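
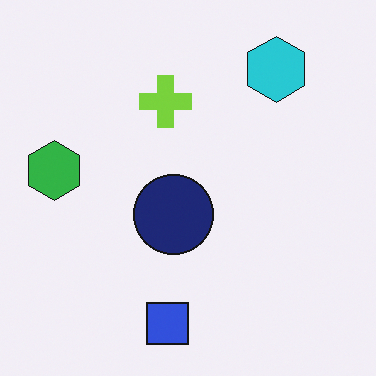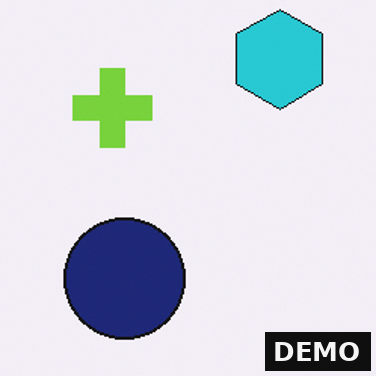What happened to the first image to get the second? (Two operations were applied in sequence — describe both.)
This is the original image cropped slightly and scaled back up, then watermarked with the text "DEMO" in the lower-right corner.

The visible shapes are larger and the field of view is narrower; shapes near the original edges may be partly or wholly outside the frame — a crop-and-rescale. A dark label reading "DEMO" appears in the lower-right corner.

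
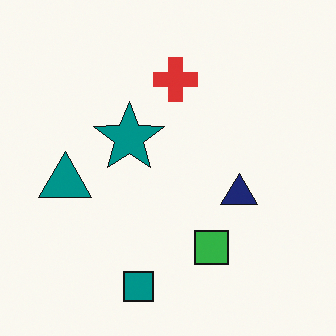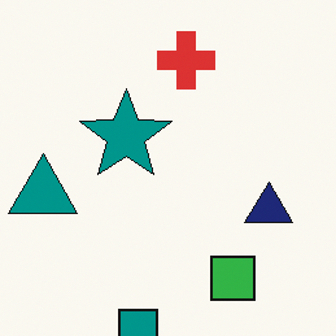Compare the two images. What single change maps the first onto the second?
It was cropped slightly and scaled back up.

The visible shapes are larger and the field of view is narrower; shapes near the original edges may be partly or wholly outside the frame — a crop-and-rescale.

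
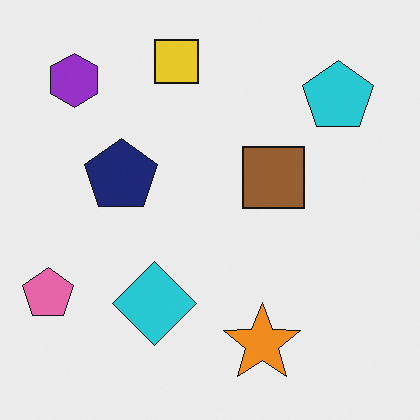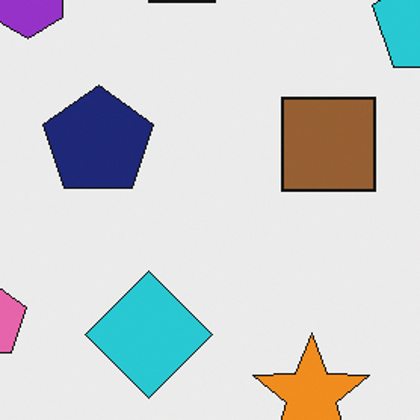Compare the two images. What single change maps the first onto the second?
Cropped to a modestly smaller region and rescaled.

The visible shapes are larger and the field of view is narrower; shapes near the original edges may be partly or wholly outside the frame — a crop-and-rescale.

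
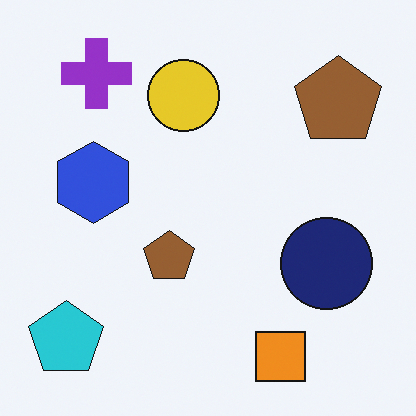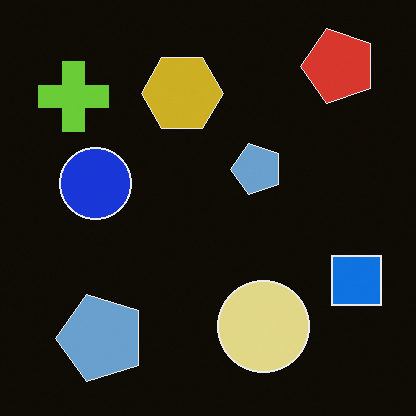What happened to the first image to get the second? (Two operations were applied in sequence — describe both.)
The second image is the first transposed (reflected across the top-left ↔ bottom-right diagonal), then color-inverted (negative).

Shapes have swapped their row and column positions — what was in the top-right is now in the bottom-left — a diagonal reflection. The light background has become dark and every shape's color is its complement — a photographic negative.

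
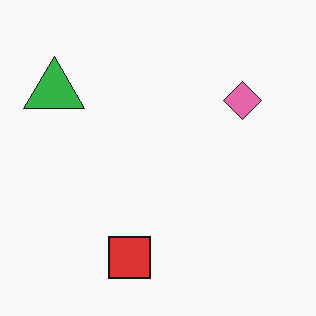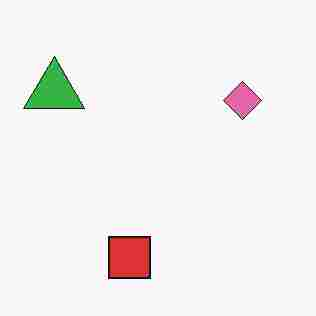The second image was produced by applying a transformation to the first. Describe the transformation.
The transformation is: heavily JPEG-compressed with obvious blocking artifacts.

Blocky 8×8 compression artifacts appear around shape edges and the flat background shows ringing — characteristic JPEG degradation.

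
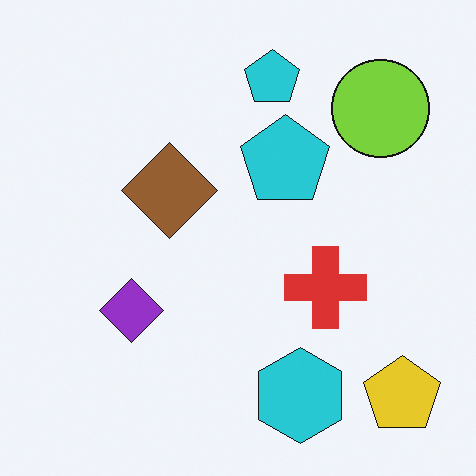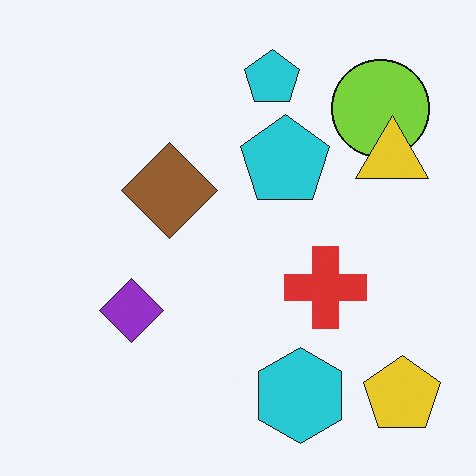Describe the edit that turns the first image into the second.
The transformation is: overlaid with an additional yellow triangle.

A yellow triangle appears in the second image that is absent from the first.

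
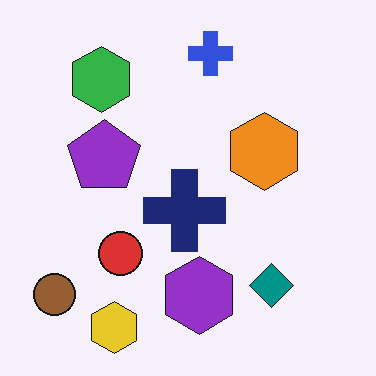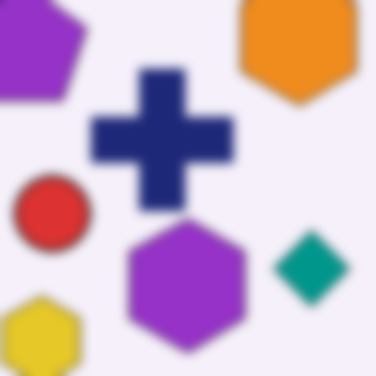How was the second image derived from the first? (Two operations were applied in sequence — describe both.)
The image was cropped tightly and scaled back up, then heavily blurred.

The visible shapes are larger and the field of view is narrower; shapes near the original edges may be partly or wholly outside the frame — a crop-and-rescale. Shape edges and outlines are uniformly softened across the whole image.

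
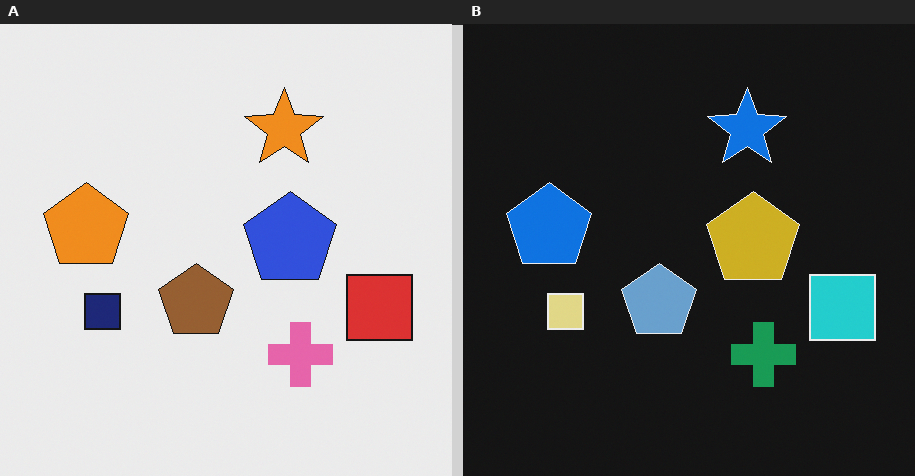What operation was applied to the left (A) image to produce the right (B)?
It was color-inverted (negative).

The light background has become dark and every shape's color is its complement — a photographic negative.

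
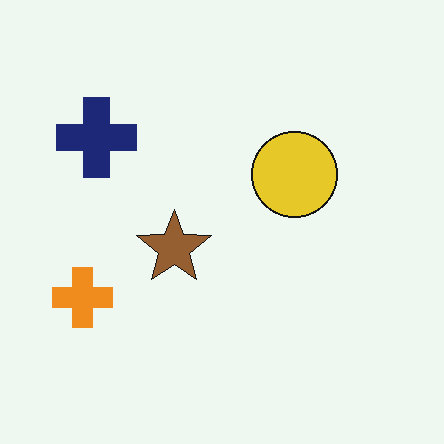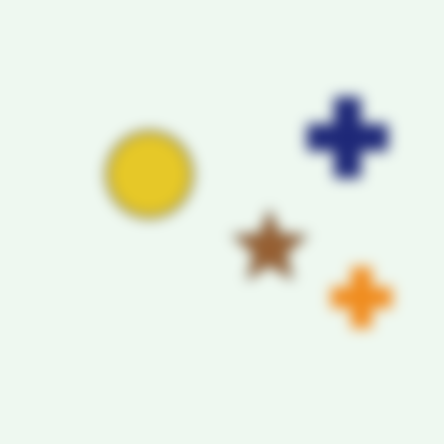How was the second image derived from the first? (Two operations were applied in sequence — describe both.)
This is the original image flipped horizontally (left ↔ right), then heavily blurred.

The orange cross is in the bottom-left of the first image and the bottom-right of the second — shapes on opposite sides of the vertical midline have swapped in a mirror flip. Shape edges and outlines are uniformly softened across the whole image.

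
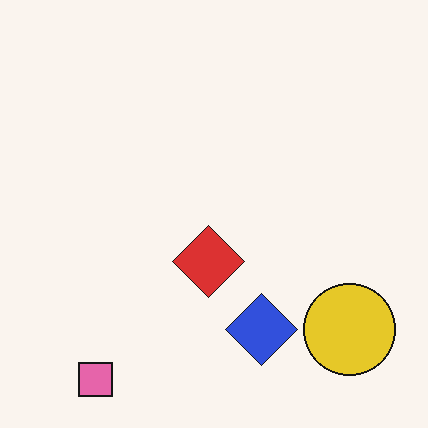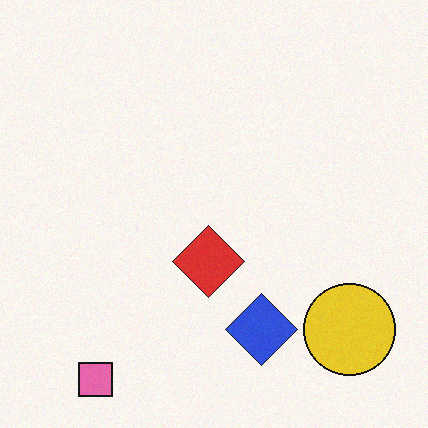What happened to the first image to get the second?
Degraded with subtle gaussian noise.

Random speckle covers the whole image, including the flat background.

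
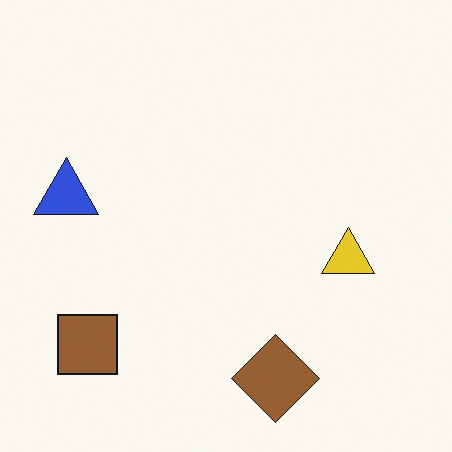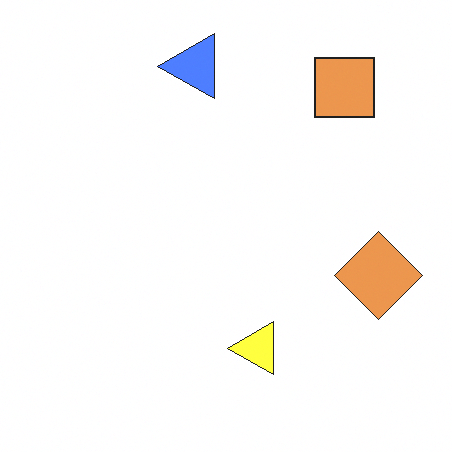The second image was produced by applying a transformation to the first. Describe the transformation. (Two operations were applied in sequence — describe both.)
Transposed (reflected across the top-left ↔ bottom-right diagonal), then brightened a lot.

Shapes have swapped their row and column positions — what was in the top-right is now in the bottom-left — a diagonal reflection. Every pixel — background and shapes alike — is uniformly brightened.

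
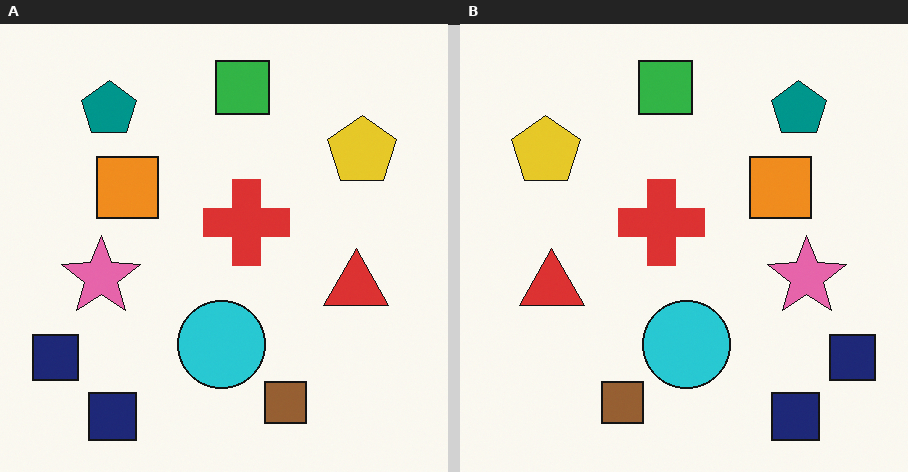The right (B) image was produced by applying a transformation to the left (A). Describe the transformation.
The transformation is: flipped horizontally (left ↔ right).

The yellow pentagon is in the top-right of the left (A) image and the top-left of the right (B) — shapes on opposite sides of the vertical midline have swapped in a mirror flip.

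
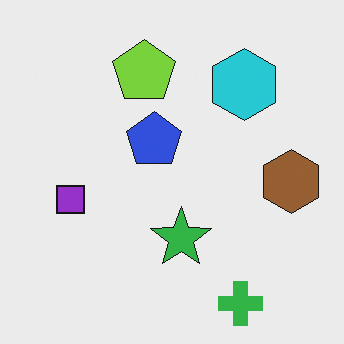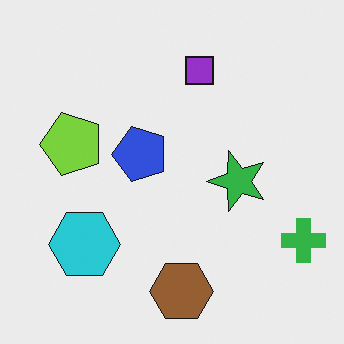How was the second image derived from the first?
It was transposed (reflected across the top-left ↔ bottom-right diagonal).

Shapes have swapped their row and column positions — what was in the top-right is now in the bottom-left — a diagonal reflection.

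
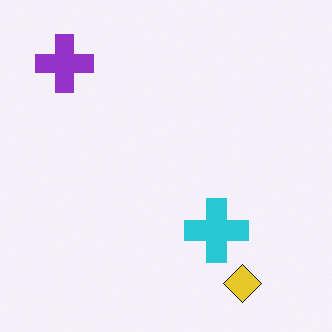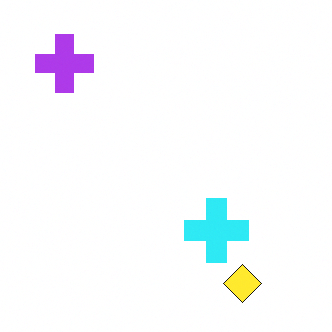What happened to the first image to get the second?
It was slightly brightened.

Every pixel — background and shapes alike — is uniformly brightened.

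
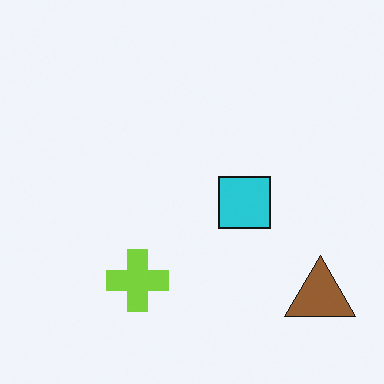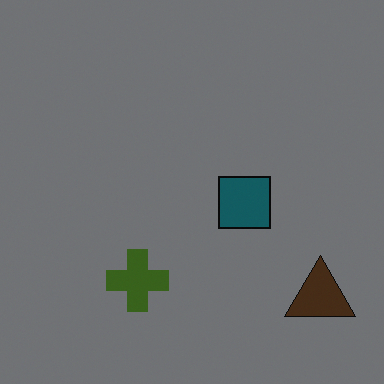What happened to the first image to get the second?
Substantially darkened.

Every pixel — background and shapes alike — is uniformly darkened.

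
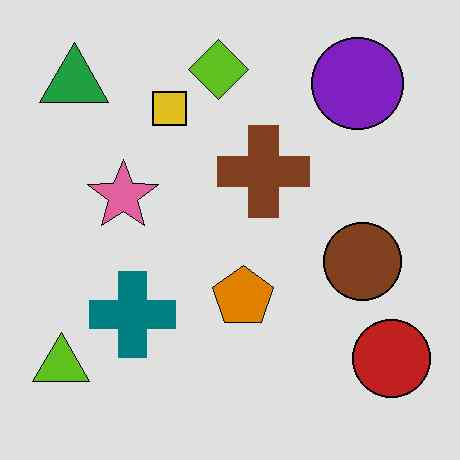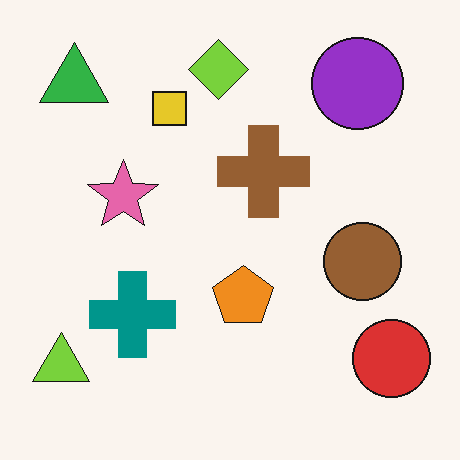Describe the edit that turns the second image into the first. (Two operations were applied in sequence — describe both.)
Posterized to a reduced palette, then given moderate JPEG compression.

Each flat color has snapped to a coarser quantized level — most visibly, the near-white background has dropped to a flat grey. Blocky 8×8 compression artifacts appear around shape edges and the flat background shows ringing — characteristic JPEG degradation.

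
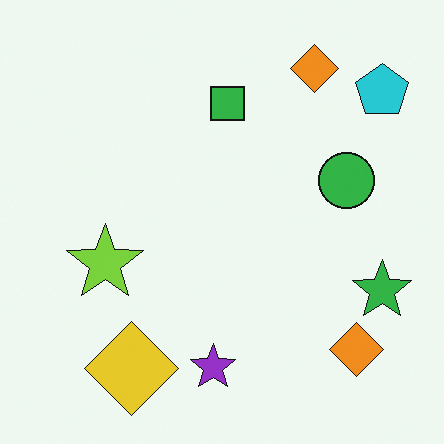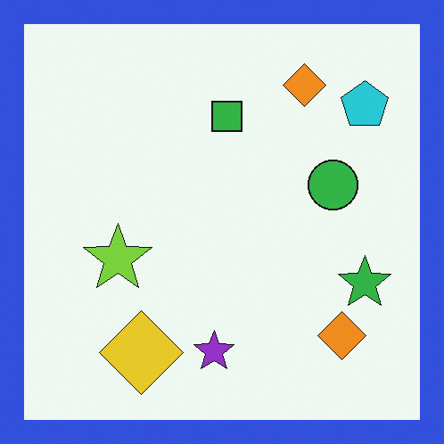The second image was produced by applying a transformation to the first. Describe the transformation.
The transformation is: framed with a blue border.

A solid blue frame runs around the edge of the second image, with the content slightly shrunk inside it.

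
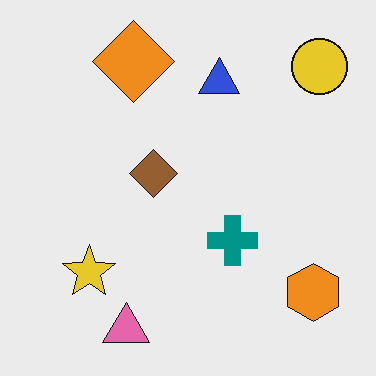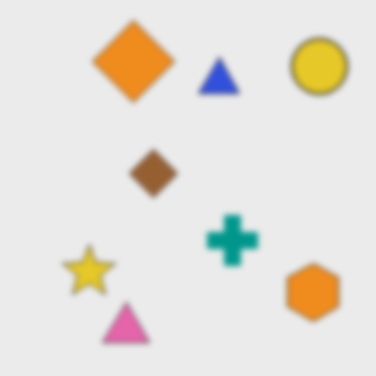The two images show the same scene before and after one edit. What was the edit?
The image was moderately blurred.

Shape edges and outlines are uniformly softened across the whole image.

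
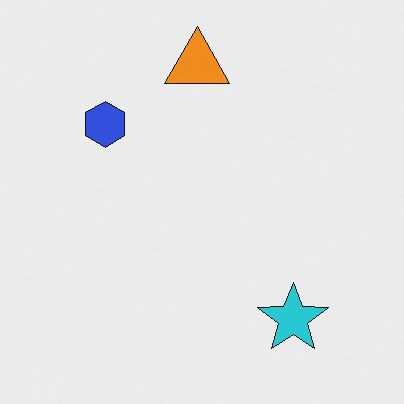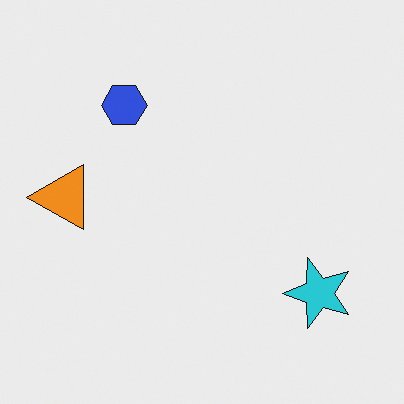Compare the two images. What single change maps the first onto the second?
The second image is the first transposed (reflected across the top-left ↔ bottom-right diagonal).

Shapes have swapped their row and column positions — what was in the top-right is now in the bottom-left — a diagonal reflection.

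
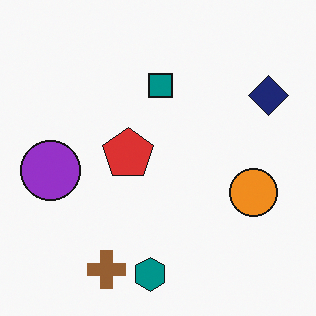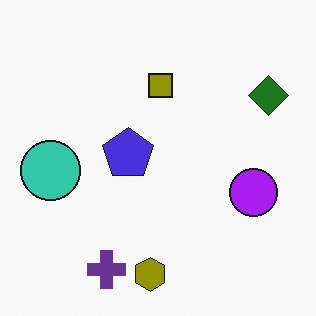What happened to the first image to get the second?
This is the original image hue-shifted through roughly half the color wheel.

Every shape's color has rotated by the same amount around the hue wheel — a uniform hue shift.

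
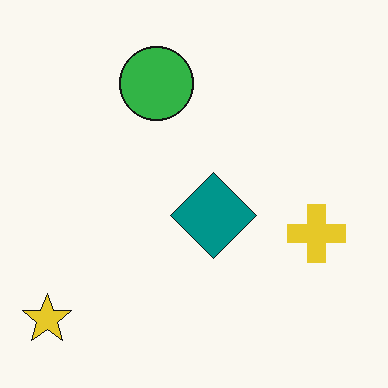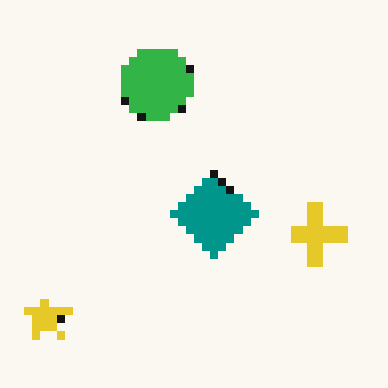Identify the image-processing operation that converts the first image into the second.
The second image is the first pixelated into visible square blocks.

Shapes are reduced to large square blocks; fine edges and outlines are lost — a downscale-then-upscale (mosaic) effect.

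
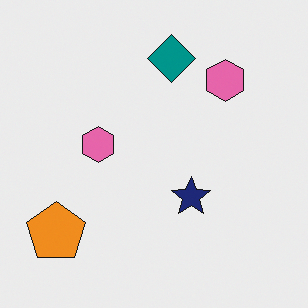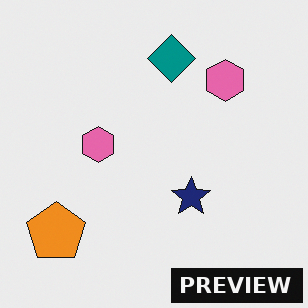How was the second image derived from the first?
This is the original image watermarked with the text "PREVIEW" in the lower-right corner.

A dark label reading "PREVIEW" appears in the lower-right corner.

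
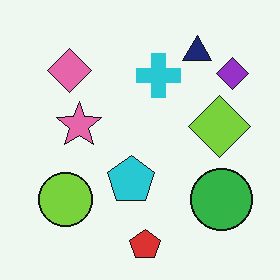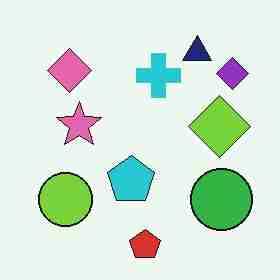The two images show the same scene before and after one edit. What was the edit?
It was heavily JPEG-compressed with obvious blocking artifacts.

Blocky 8×8 compression artifacts appear around shape edges and the flat background shows ringing — characteristic JPEG degradation.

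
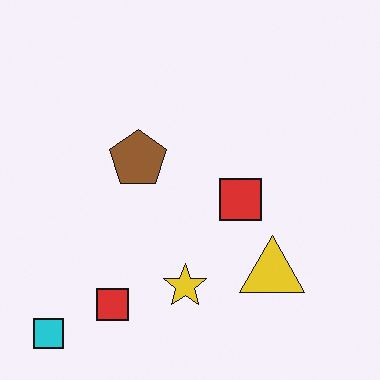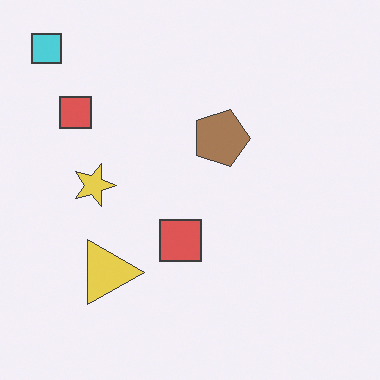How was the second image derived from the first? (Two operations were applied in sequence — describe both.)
The transformation is: given slightly reduced contrast, then rotated 90° clockwise.

Tones are pushed toward mid-grey across the whole image — a global contrast change. The cyan square sits in the bottom-left of the first image and the top-left of the second — consistent with a whole-image 90° clockwise rotation.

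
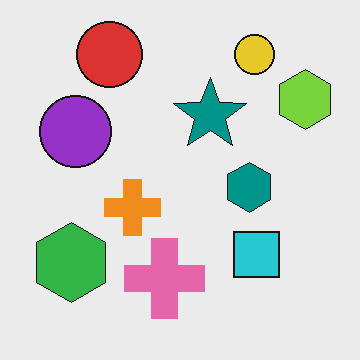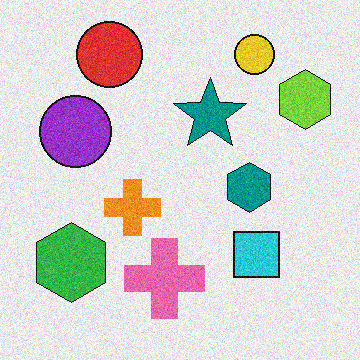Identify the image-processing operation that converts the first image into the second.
It was degraded with visible gaussian noise.

Random speckle covers the whole image, including the flat background.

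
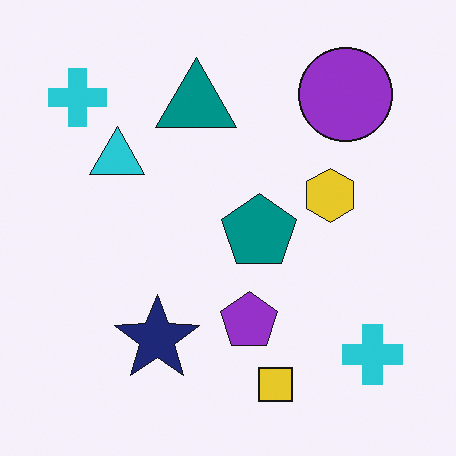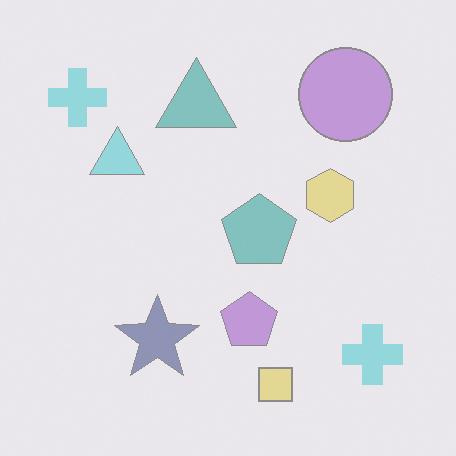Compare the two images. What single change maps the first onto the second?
It was given much lower contrast.

Tones are pushed toward mid-grey across the whole image — a global contrast change.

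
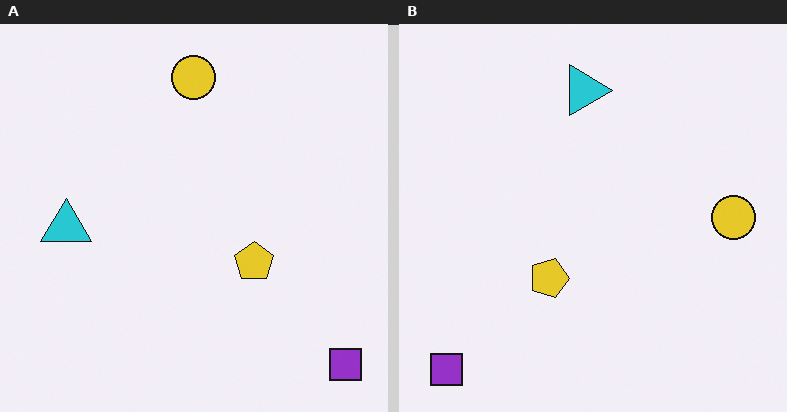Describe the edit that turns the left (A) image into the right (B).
Rotated 90° clockwise.

The purple square sits in the bottom-right of the left (A) image and the bottom-left of the right (B) — consistent with a whole-image 90° clockwise rotation.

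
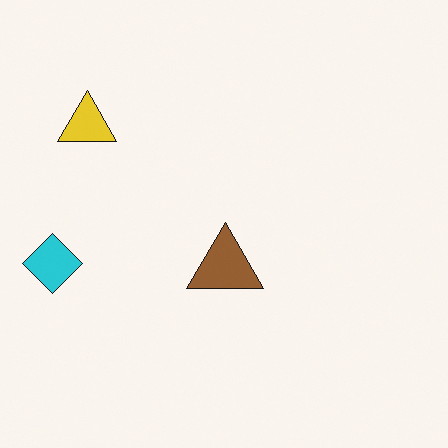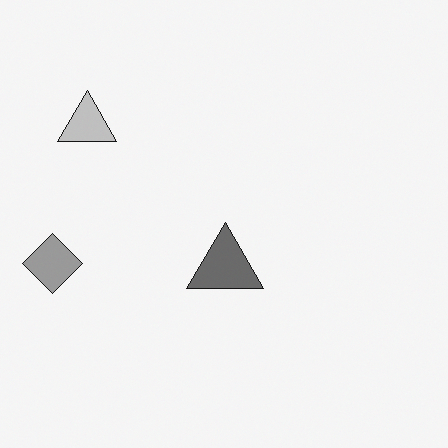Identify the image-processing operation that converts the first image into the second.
The second image is the first converted to grayscale.

All color is removed — every shape is now a shade of grey.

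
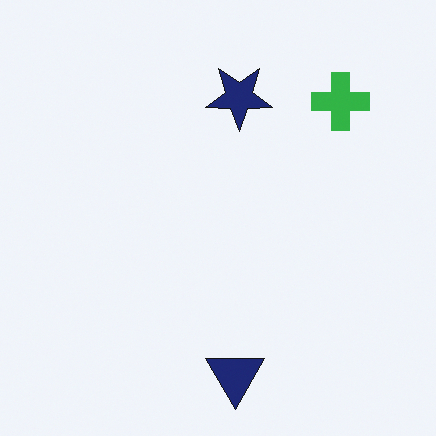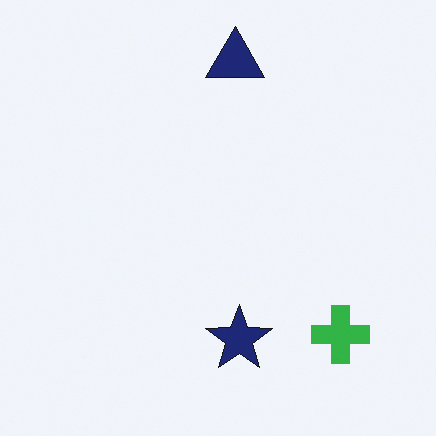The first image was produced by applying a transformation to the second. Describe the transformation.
Flipped vertically (top ↔ bottom).

The navy triangle is in the top of the second image and the bottom of the first — shapes on opposite sides of the horizontal midline have swapped in a mirror flip.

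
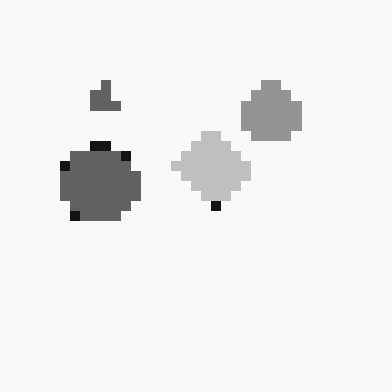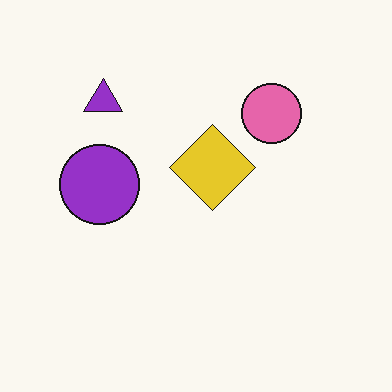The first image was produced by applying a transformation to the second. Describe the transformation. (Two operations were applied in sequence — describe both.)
The image was converted to grayscale, then heavily pixelated into large blocks.

All color is removed — every shape is now a shade of grey. Shapes are reduced to large square blocks; fine edges and outlines are lost — a downscale-then-upscale (mosaic) effect.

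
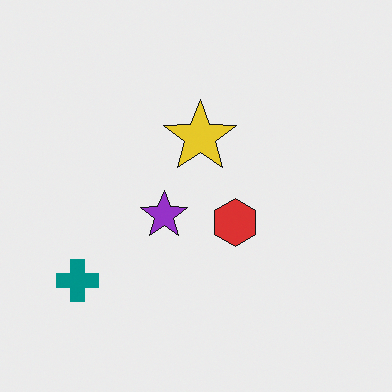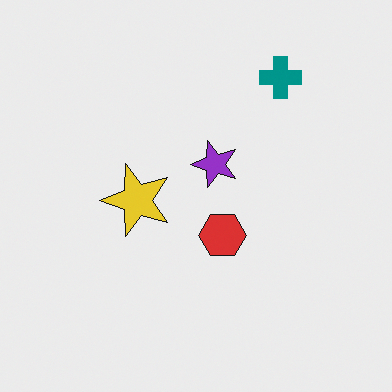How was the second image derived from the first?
The image was transposed (reflected across the top-left ↔ bottom-right diagonal).

Shapes have swapped their row and column positions — what was in the top-right is now in the bottom-left — a diagonal reflection.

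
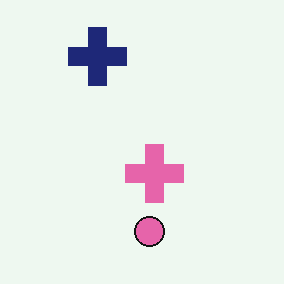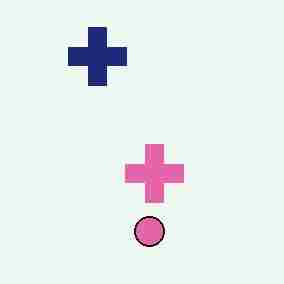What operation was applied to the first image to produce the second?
The transformation is: heavily JPEG-compressed with obvious blocking artifacts.

Blocky 8×8 compression artifacts appear around shape edges and the flat background shows ringing — characteristic JPEG degradation.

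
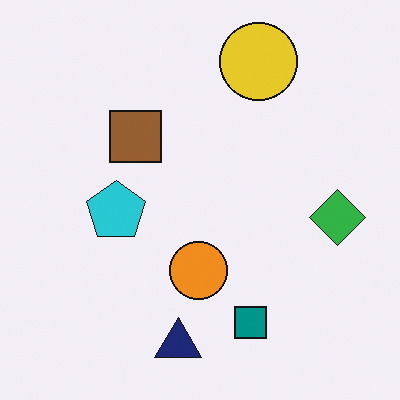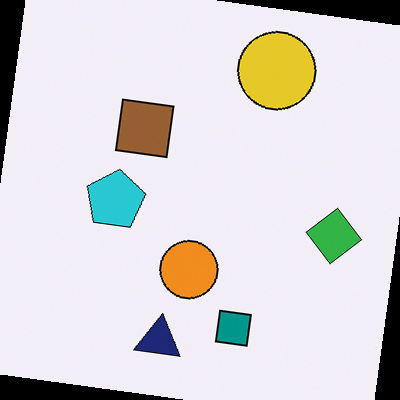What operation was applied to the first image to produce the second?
This is the original image rotated clockwise by a slight angle.

Every shape is tilted by the same angle and the image corners show triangular fill wedges — a whole-image rotation by a non-right angle.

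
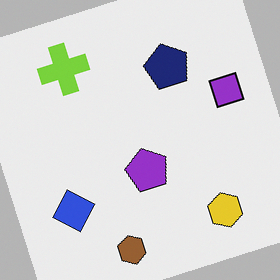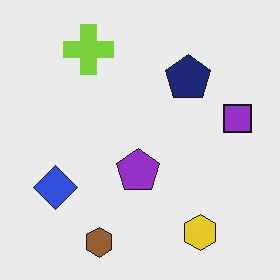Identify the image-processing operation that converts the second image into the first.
Rotated counter-clockwise by a clearly visible amount.

Every shape is tilted by the same angle and the image corners show triangular fill wedges — a whole-image rotation by a non-right angle.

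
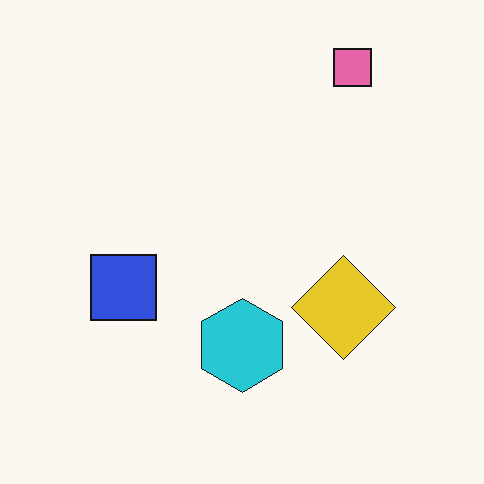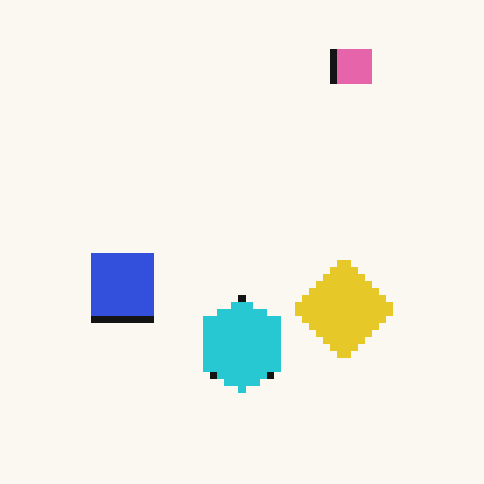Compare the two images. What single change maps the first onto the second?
The transformation is: moderately pixelated.

Shapes are reduced to large square blocks; fine edges and outlines are lost — a downscale-then-upscale (mosaic) effect.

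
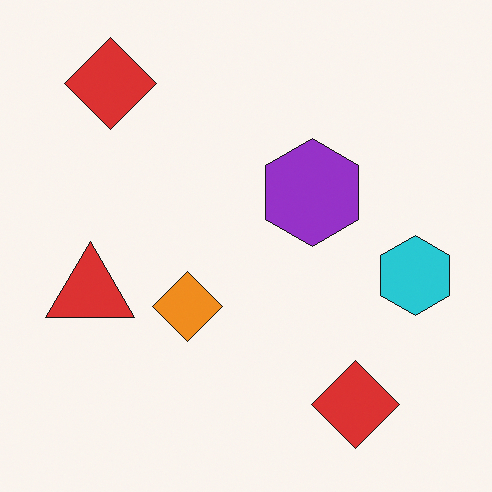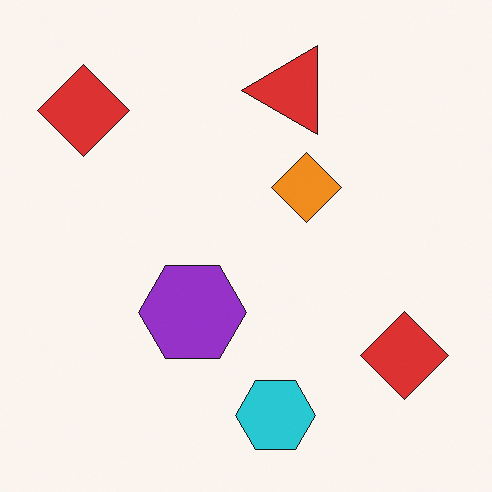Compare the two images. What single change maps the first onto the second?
The transformation is: transposed (reflected across the top-left ↔ bottom-right diagonal).

Shapes have swapped their row and column positions — what was in the top-right is now in the bottom-left — a diagonal reflection.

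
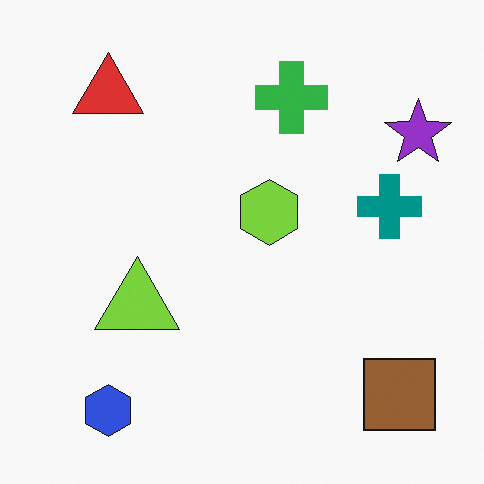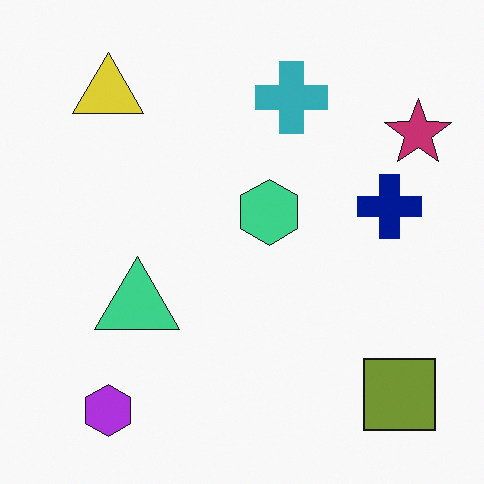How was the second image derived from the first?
The second image is the first hue-shifted by a small amount.

Every shape's color has rotated by the same amount around the hue wheel — a uniform hue shift.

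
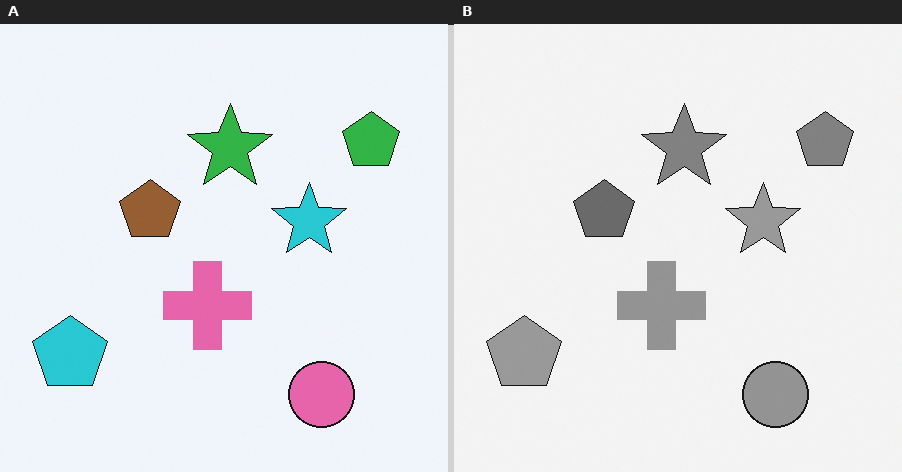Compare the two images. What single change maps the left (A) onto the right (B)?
The image was converted to grayscale.

All color is removed — every shape is now a shade of grey.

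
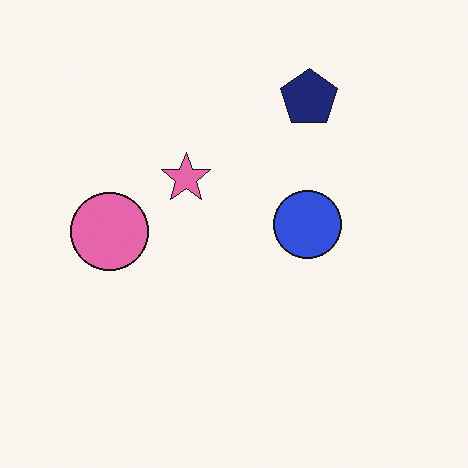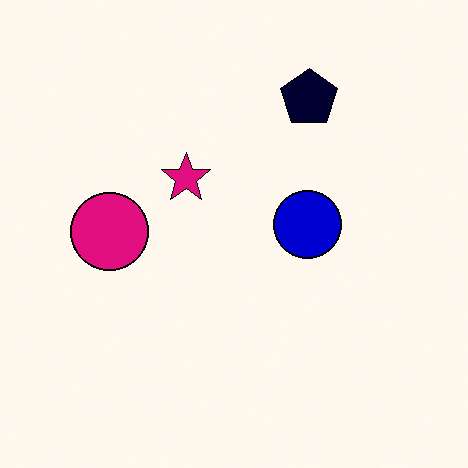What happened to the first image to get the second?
This is the original image given much higher contrast.

Tones are pushed away from mid-grey across the whole image — a global contrast change.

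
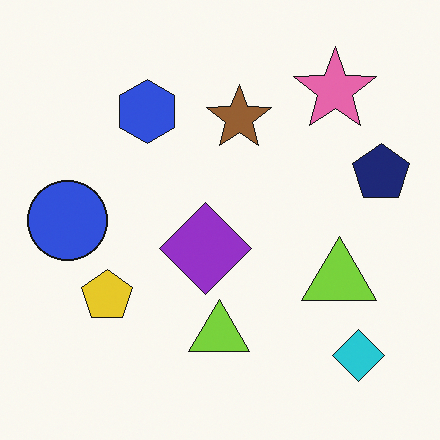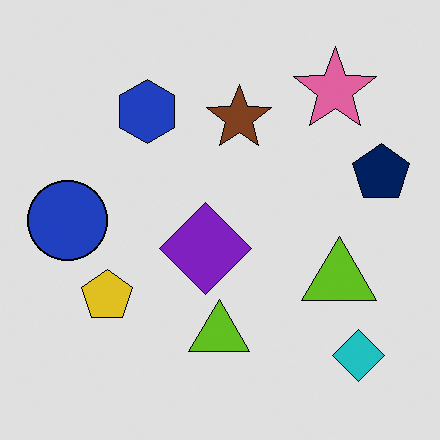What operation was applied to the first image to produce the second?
It was posterized to a reduced palette.

Each flat color has snapped to a coarser quantized level — most visibly, the near-white background has dropped to a flat grey.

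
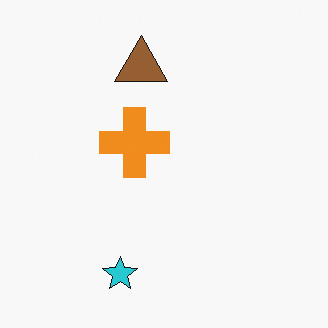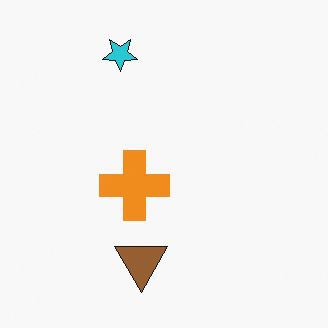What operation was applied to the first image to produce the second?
It was flipped vertically (top ↔ bottom).

The cyan star is in the bottom of the first image and the top of the second — shapes on opposite sides of the horizontal midline have swapped in a mirror flip.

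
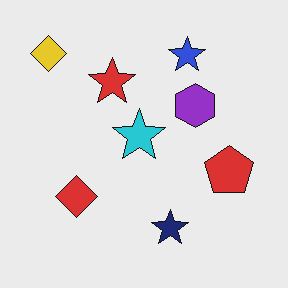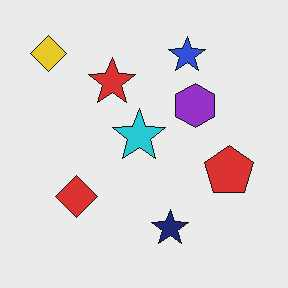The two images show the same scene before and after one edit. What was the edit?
The second image is the first JPEG-compressed with visible artifacts.

Blocky 8×8 compression artifacts appear around shape edges and the flat background shows ringing — characteristic JPEG degradation.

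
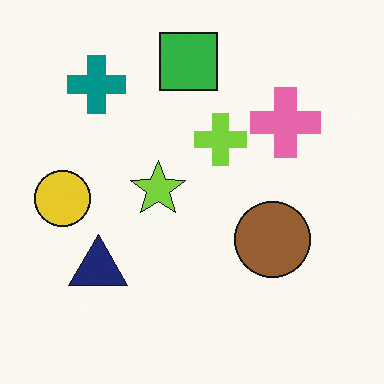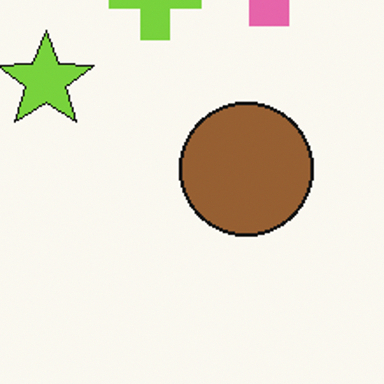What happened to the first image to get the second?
The transformation is: cropped to a noticeably smaller region and rescaled.

The visible shapes are larger and the field of view is narrower; shapes near the original edges may be partly or wholly outside the frame — a crop-and-rescale.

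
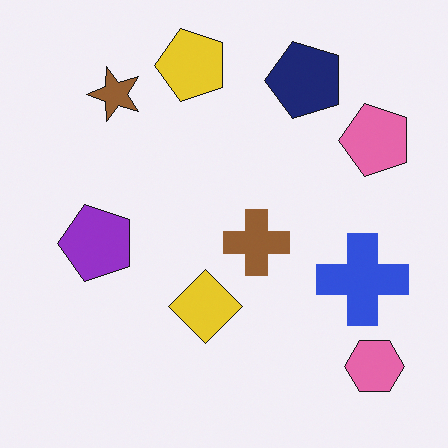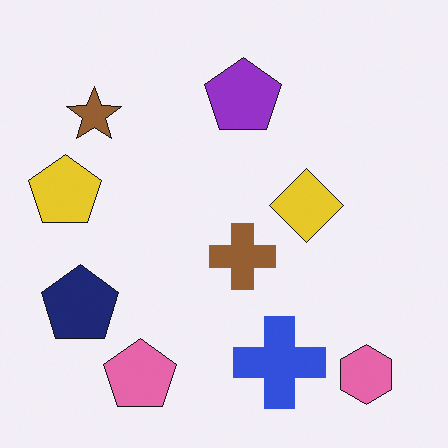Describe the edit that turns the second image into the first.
The transformation is: transposed (reflected across the top-left ↔ bottom-right diagonal).

Shapes have swapped their row and column positions — what was in the top-right is now in the bottom-left — a diagonal reflection.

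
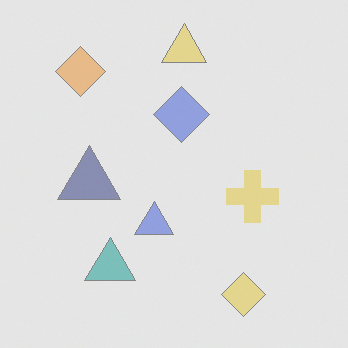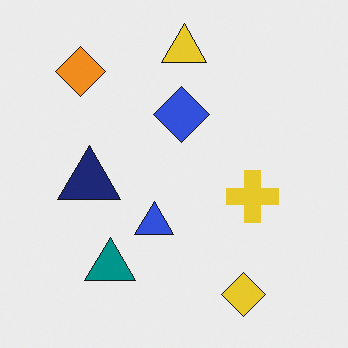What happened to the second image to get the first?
It was given much lower contrast.

Tones are pushed toward mid-grey across the whole image — a global contrast change.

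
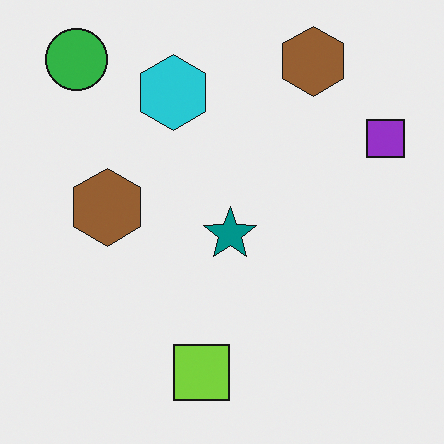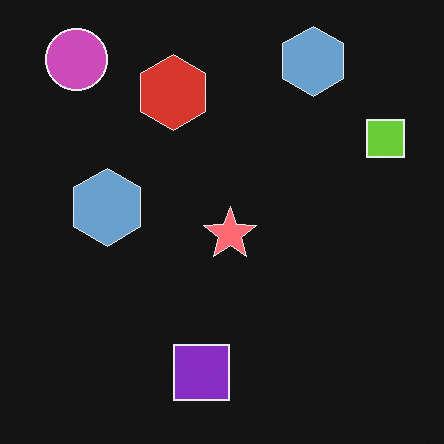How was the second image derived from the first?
The transformation is: color-inverted (negative).

The light background has become dark and every shape's color is its complement — a photographic negative.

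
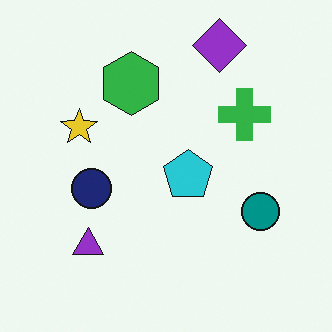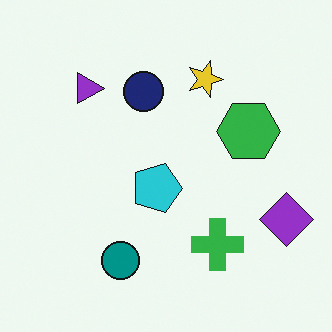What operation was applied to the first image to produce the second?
The transformation is: rotated 90° clockwise.

The purple diamond sits in the top of the first image and the right of the second — consistent with a whole-image 90° clockwise rotation.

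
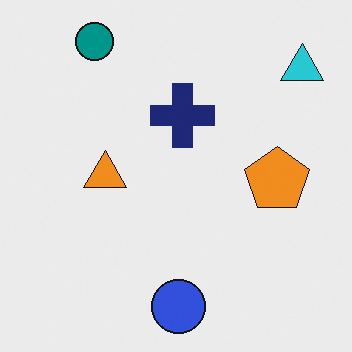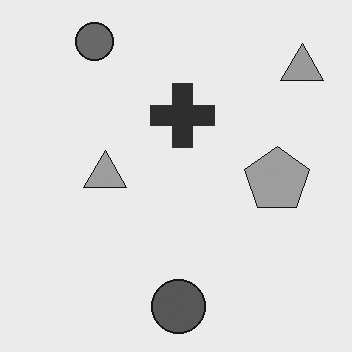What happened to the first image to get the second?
Converted to grayscale.

All color is removed — every shape is now a shade of grey.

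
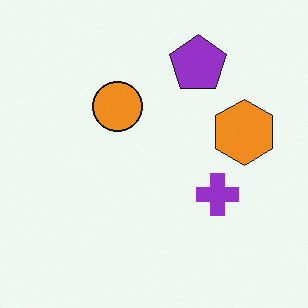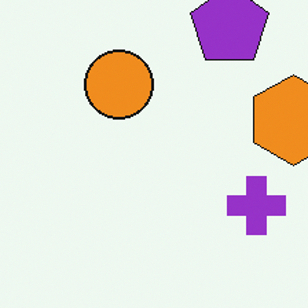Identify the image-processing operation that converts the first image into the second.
The image was cropped slightly and scaled back up.

The visible shapes are larger and the field of view is narrower; shapes near the original edges may be partly or wholly outside the frame — a crop-and-rescale.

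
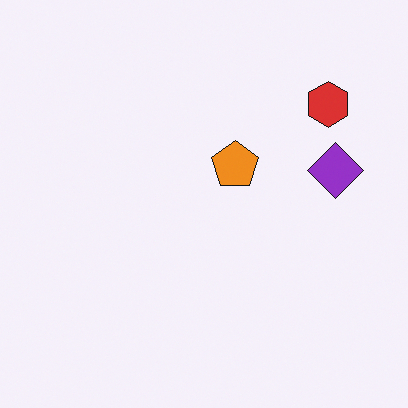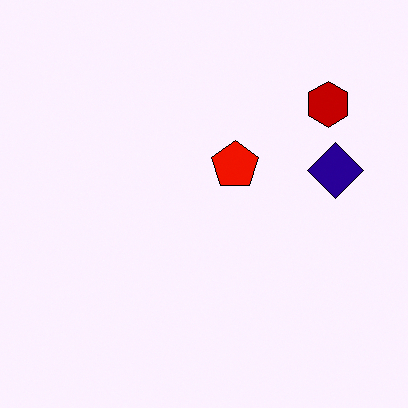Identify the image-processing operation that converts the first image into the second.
The transformation is: given much higher contrast.

Tones are pushed away from mid-grey across the whole image — a global contrast change.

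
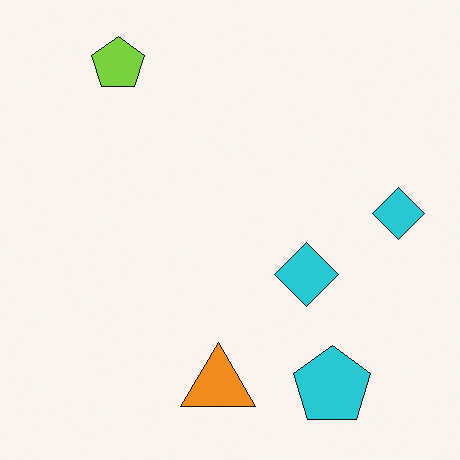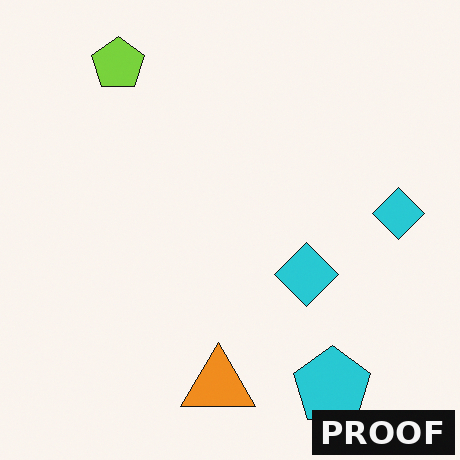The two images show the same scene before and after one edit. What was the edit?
The image was watermarked with the text "PROOF" in the lower-right corner.

A dark label reading "PROOF" appears in the lower-right corner.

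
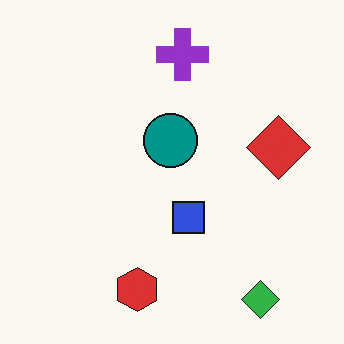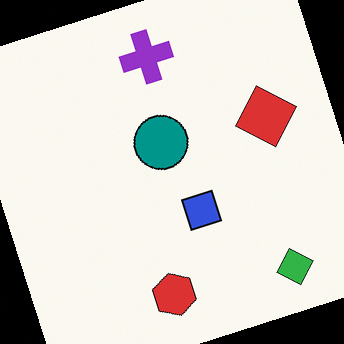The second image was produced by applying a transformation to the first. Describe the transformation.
It was rotated counter-clockwise by a moderate amount.

Every shape is tilted by the same angle and the image corners show triangular fill wedges — a whole-image rotation by a non-right angle.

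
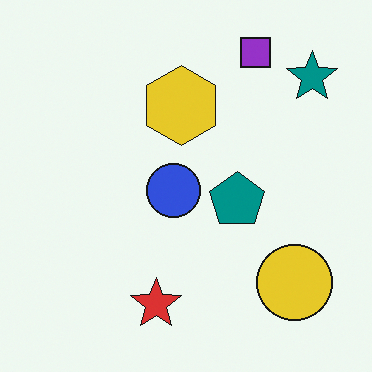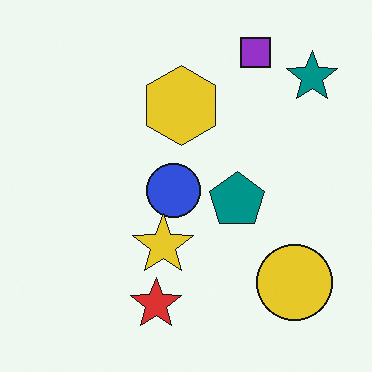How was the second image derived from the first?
The second image is the first overlaid with an additional yellow star.

A yellow star appears in the second image that is absent from the first.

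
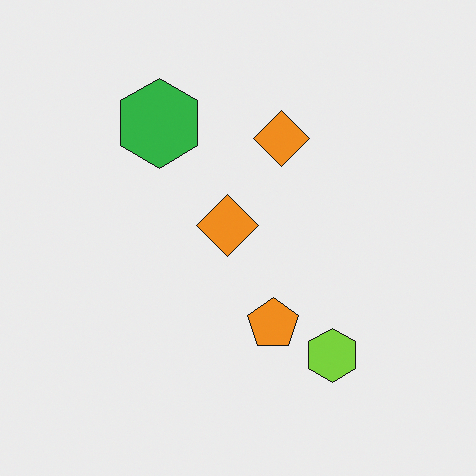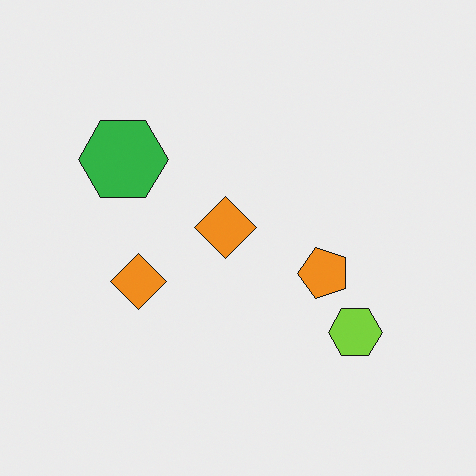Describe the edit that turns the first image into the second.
It was transposed (reflected across the top-left ↔ bottom-right diagonal).

Shapes have swapped their row and column positions — what was in the top-right is now in the bottom-left — a diagonal reflection.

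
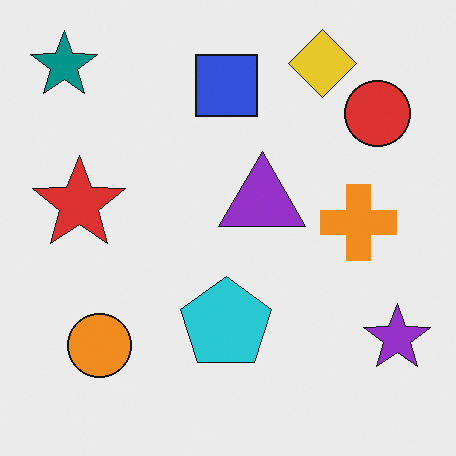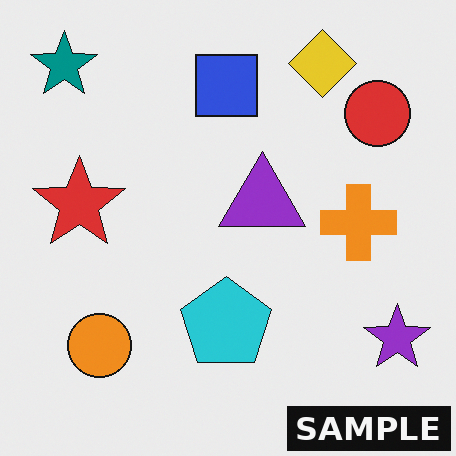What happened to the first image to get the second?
The transformation is: watermarked with the text "SAMPLE" in the lower-right corner.

A dark label reading "SAMPLE" appears in the lower-right corner.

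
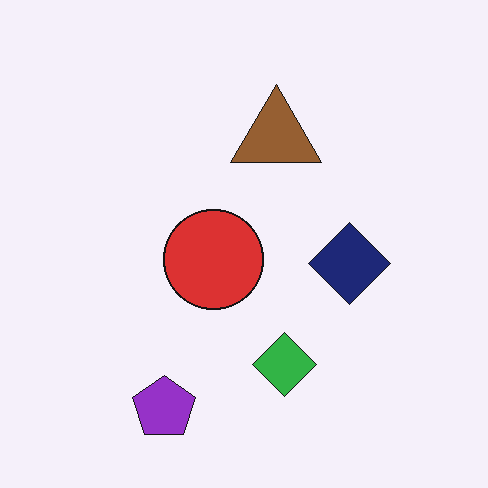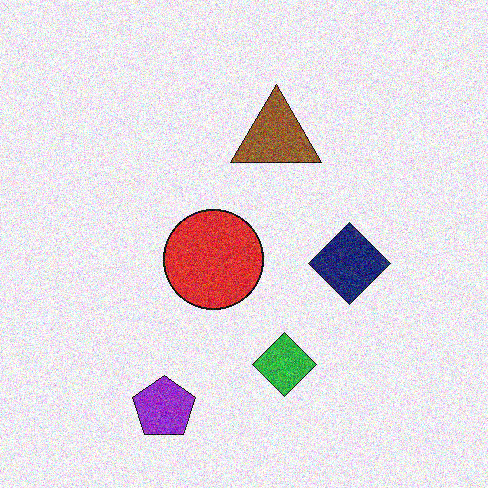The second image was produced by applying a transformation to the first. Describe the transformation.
The image was degraded with strong gaussian noise.

Random speckle covers the whole image, including the flat background.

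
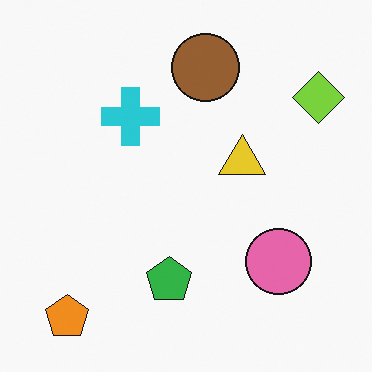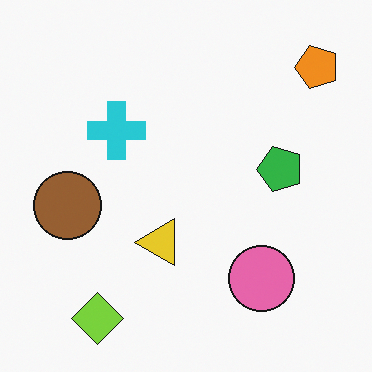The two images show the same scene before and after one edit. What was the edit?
It was transposed (reflected across the top-left ↔ bottom-right diagonal).

Shapes have swapped their row and column positions — what was in the top-right is now in the bottom-left — a diagonal reflection.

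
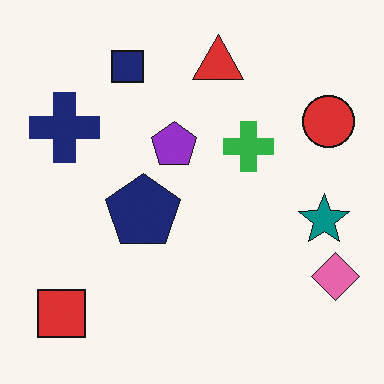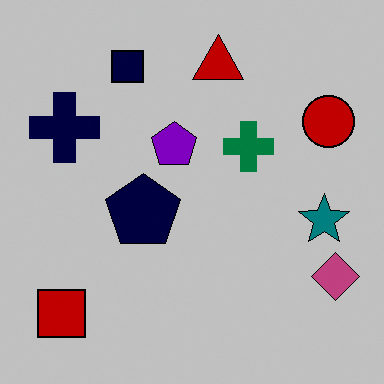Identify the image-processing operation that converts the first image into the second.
The second image is the first heavily posterized to just a handful of flat colors.

Each flat color has snapped to a coarser quantized level — most visibly, the near-white background has dropped to a flat grey.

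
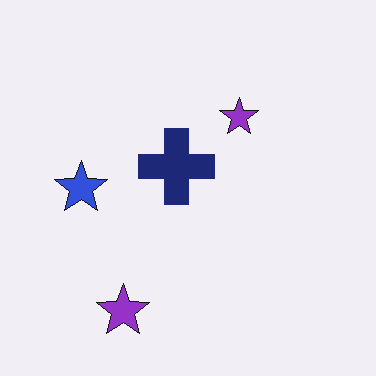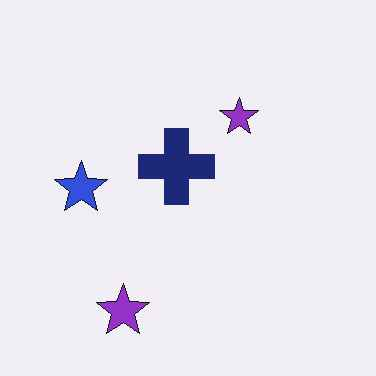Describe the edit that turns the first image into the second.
This is the original image JPEG-compressed with visible artifacts.

Blocky 8×8 compression artifacts appear around shape edges and the flat background shows ringing — characteristic JPEG degradation.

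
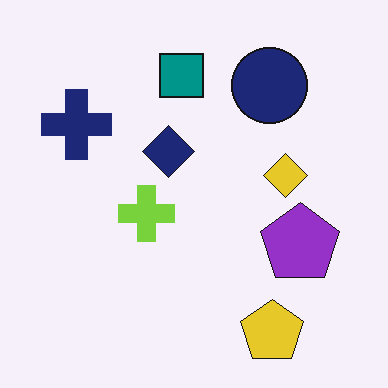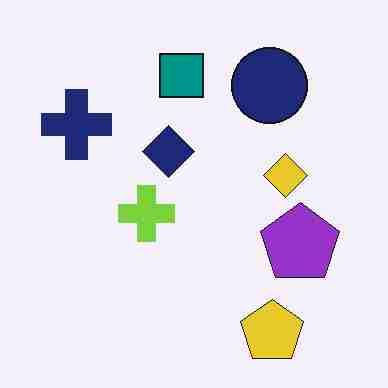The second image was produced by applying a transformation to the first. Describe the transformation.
Degraded with heavy JPEG compression.

Blocky 8×8 compression artifacts appear around shape edges and the flat background shows ringing — characteristic JPEG degradation.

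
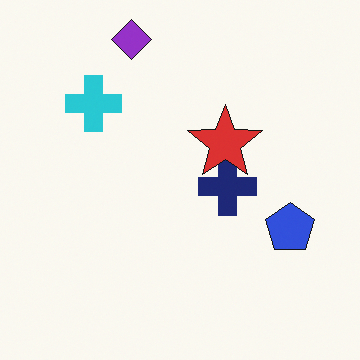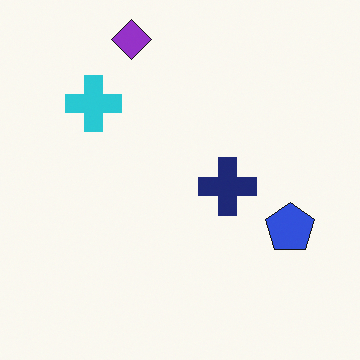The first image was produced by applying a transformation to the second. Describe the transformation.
The image was overlaid with an additional red star.

A red star appears in the first image that is absent from the second.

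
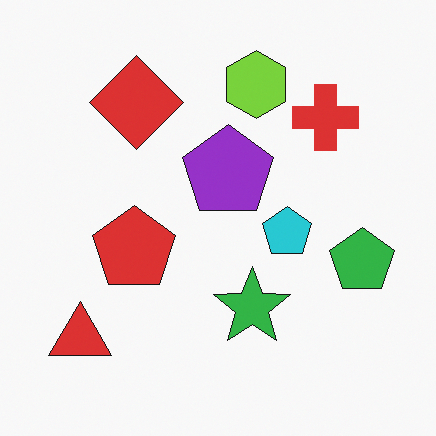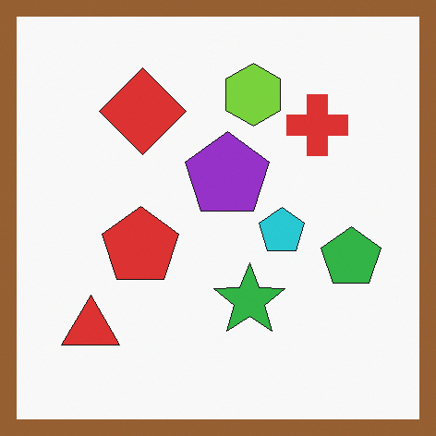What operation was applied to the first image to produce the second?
The second image is the first framed with a brown border.

A solid brown frame runs around the edge of the second image, with the content slightly shrunk inside it.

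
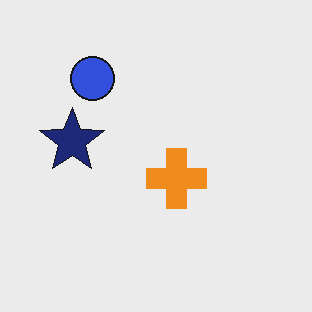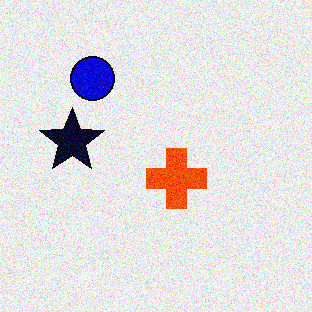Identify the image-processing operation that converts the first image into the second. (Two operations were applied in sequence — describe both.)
Given much higher contrast, then degraded with moderate additive noise.

Tones are pushed away from mid-grey across the whole image — a global contrast change. Random speckle covers the whole image, including the flat background.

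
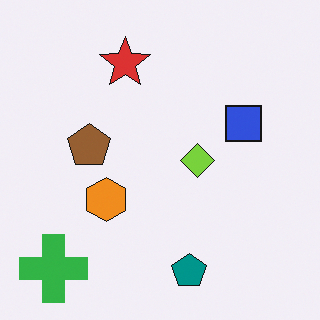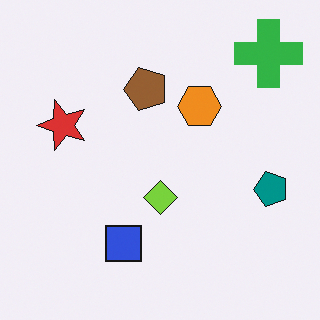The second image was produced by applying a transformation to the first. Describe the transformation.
The second image is the first transposed (reflected across the top-left ↔ bottom-right diagonal).

Shapes have swapped their row and column positions — what was in the top-right is now in the bottom-left — a diagonal reflection.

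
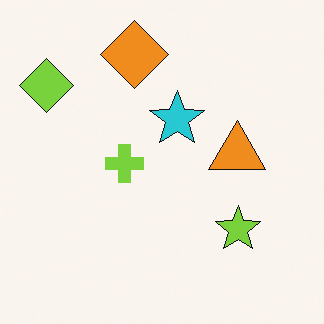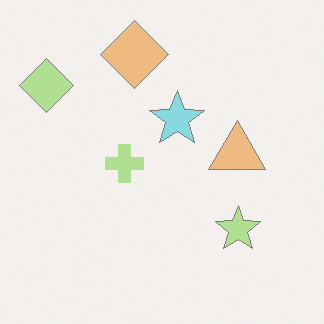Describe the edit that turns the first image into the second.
Washed out (contrast reduced).

Tones are pushed toward mid-grey across the whole image — a global contrast change.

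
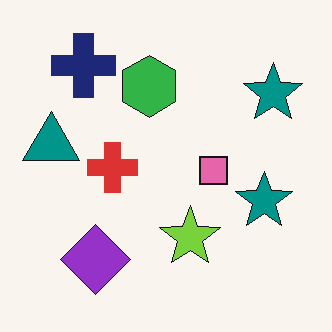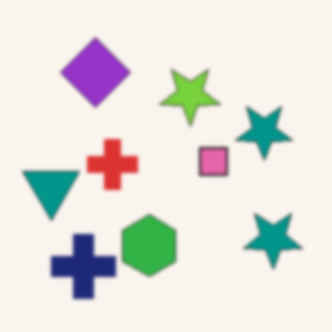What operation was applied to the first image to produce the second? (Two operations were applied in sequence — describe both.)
The second image is the first flipped vertically (top ↔ bottom), then given a subtle gaussian blur.

The navy cross is in the top-left of the first image and the bottom-left of the second — shapes on opposite sides of the horizontal midline have swapped in a mirror flip. Shape edges and outlines are uniformly softened across the whole image.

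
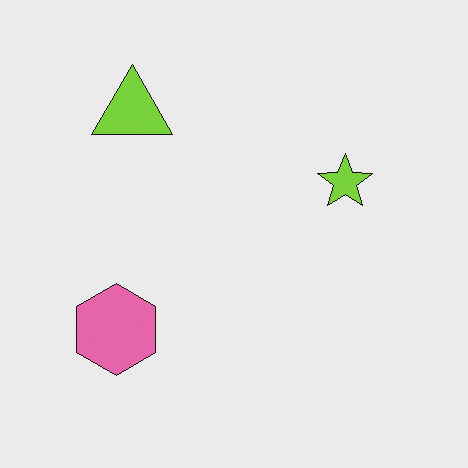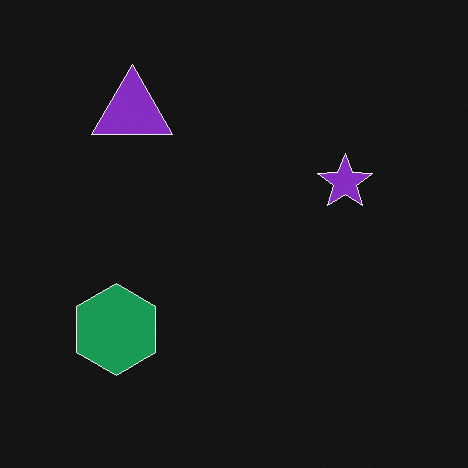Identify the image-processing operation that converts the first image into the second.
The transformation is: color-inverted (negative).

The light background has become dark and every shape's color is its complement — a photographic negative.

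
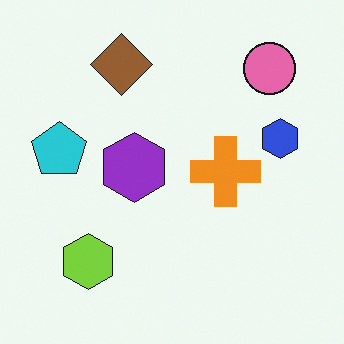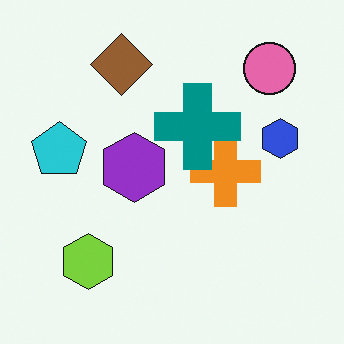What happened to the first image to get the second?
The transformation is: overlaid with an additional teal cross.

A teal cross appears in the second image that is absent from the first.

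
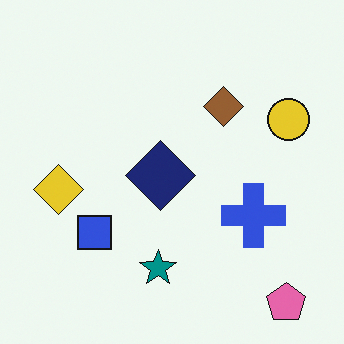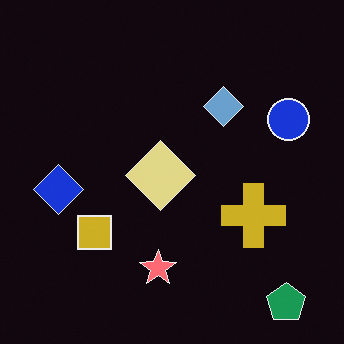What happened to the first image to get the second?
The image was color-inverted (negative).

The light background has become dark and every shape's color is its complement — a photographic negative.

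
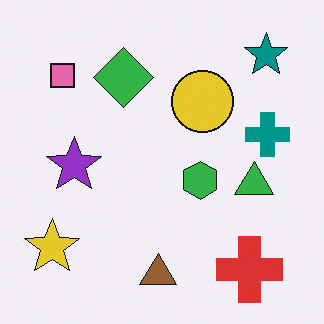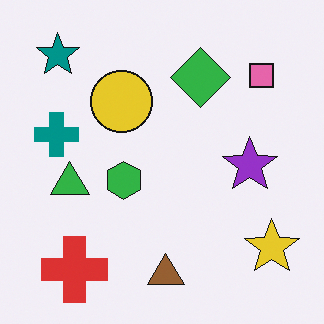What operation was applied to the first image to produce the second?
It was flipped horizontally (left ↔ right).

The yellow star is in the bottom-left of the first image and the bottom-right of the second — shapes on opposite sides of the vertical midline have swapped in a mirror flip.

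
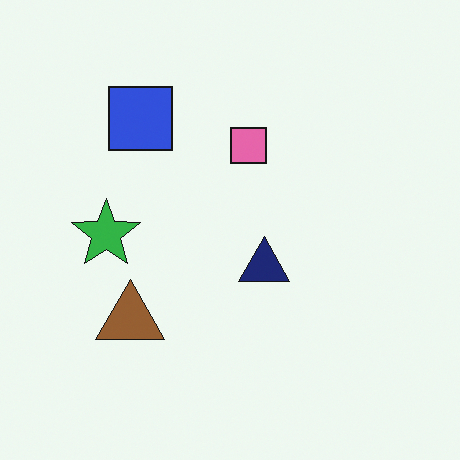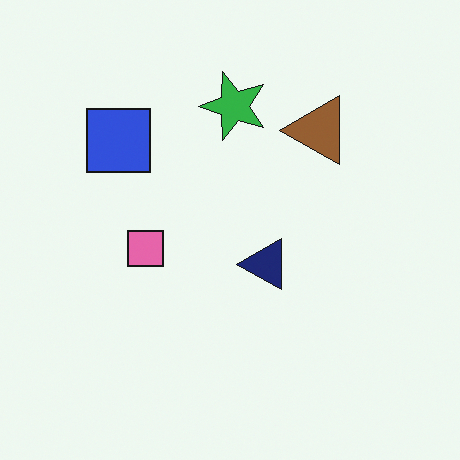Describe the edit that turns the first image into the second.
Transposed (reflected across the top-left ↔ bottom-right diagonal).

Shapes have swapped their row and column positions — what was in the top-right is now in the bottom-left — a diagonal reflection.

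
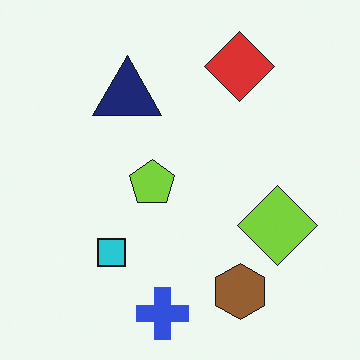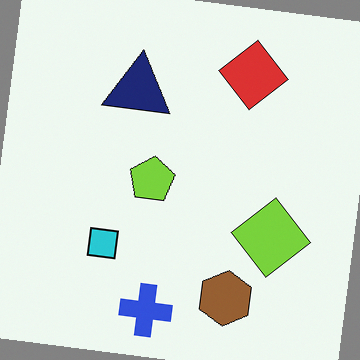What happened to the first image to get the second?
The second image is the first rotated clockwise by a slight angle.

Every shape is tilted by the same angle and the image corners show triangular fill wedges — a whole-image rotation by a non-right angle.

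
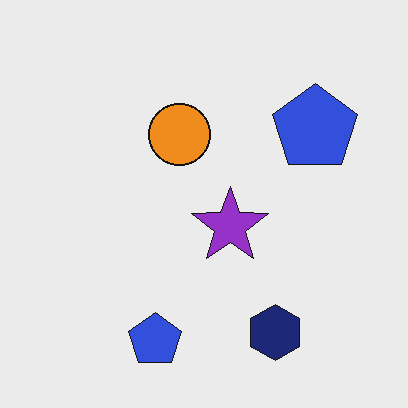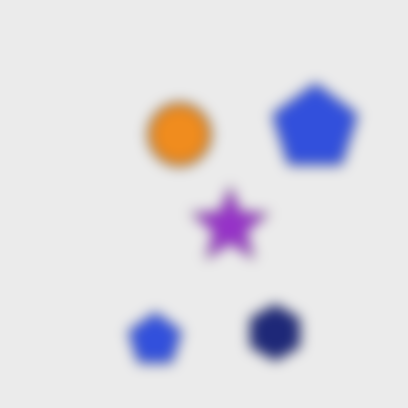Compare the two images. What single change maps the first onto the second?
It was heavily blurred.

Shape edges and outlines are uniformly softened across the whole image.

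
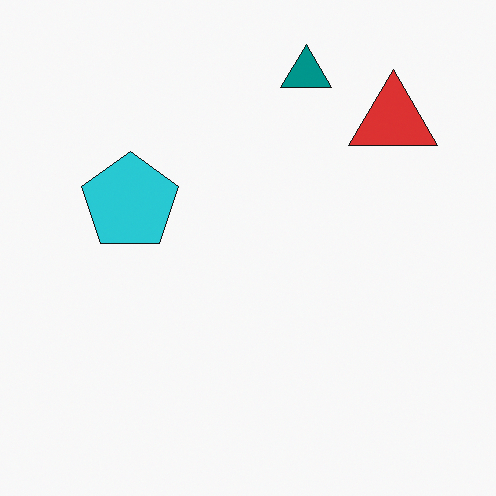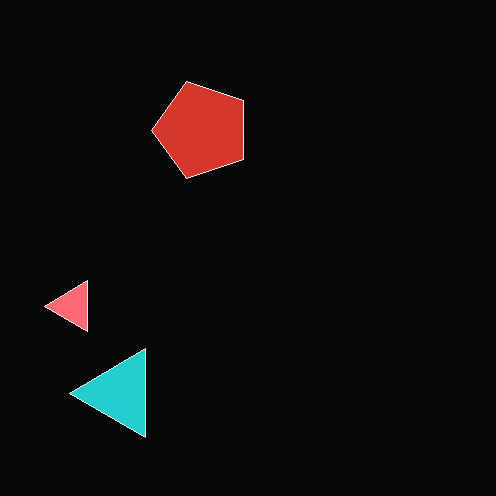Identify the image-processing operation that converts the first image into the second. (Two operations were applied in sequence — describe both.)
The second image is the first transposed (reflected across the top-left ↔ bottom-right diagonal), then color-inverted (negative).

Shapes have swapped their row and column positions — what was in the top-right is now in the bottom-left — a diagonal reflection. The light background has become dark and every shape's color is its complement — a photographic negative.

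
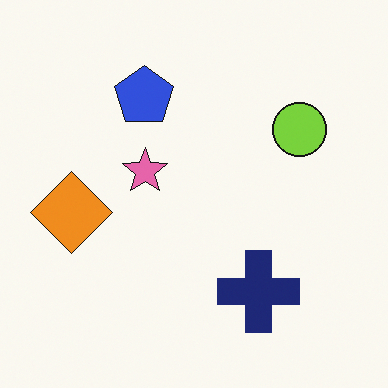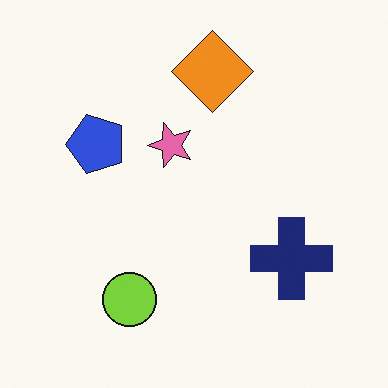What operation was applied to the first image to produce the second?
The image was transposed (reflected across the top-left ↔ bottom-right diagonal).

Shapes have swapped their row and column positions — what was in the top-right is now in the bottom-left — a diagonal reflection.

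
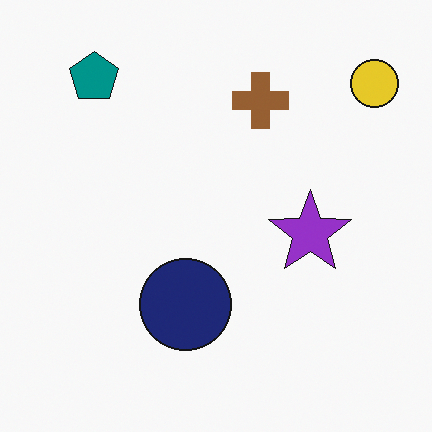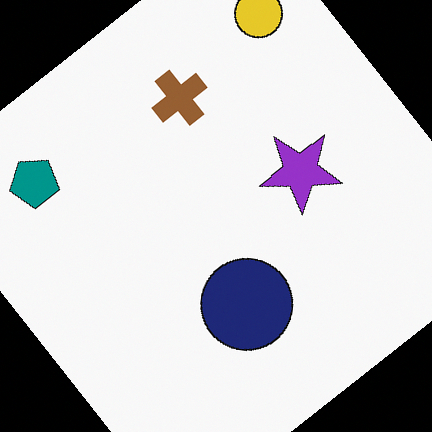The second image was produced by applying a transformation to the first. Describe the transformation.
The image was rotated counter-clockwise by a large amount — several tens of degrees.

Every shape is tilted by the same angle and the image corners show triangular fill wedges — a whole-image rotation by a non-right angle.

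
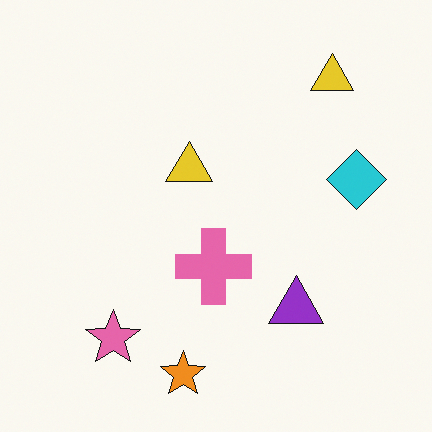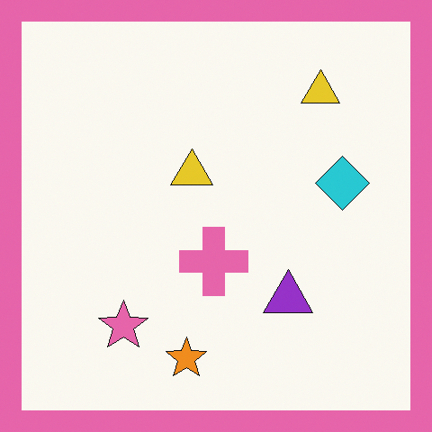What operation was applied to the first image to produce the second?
The second image is the first framed with a pink border.

A solid pink frame runs around the edge of the second image, with the content slightly shrunk inside it.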